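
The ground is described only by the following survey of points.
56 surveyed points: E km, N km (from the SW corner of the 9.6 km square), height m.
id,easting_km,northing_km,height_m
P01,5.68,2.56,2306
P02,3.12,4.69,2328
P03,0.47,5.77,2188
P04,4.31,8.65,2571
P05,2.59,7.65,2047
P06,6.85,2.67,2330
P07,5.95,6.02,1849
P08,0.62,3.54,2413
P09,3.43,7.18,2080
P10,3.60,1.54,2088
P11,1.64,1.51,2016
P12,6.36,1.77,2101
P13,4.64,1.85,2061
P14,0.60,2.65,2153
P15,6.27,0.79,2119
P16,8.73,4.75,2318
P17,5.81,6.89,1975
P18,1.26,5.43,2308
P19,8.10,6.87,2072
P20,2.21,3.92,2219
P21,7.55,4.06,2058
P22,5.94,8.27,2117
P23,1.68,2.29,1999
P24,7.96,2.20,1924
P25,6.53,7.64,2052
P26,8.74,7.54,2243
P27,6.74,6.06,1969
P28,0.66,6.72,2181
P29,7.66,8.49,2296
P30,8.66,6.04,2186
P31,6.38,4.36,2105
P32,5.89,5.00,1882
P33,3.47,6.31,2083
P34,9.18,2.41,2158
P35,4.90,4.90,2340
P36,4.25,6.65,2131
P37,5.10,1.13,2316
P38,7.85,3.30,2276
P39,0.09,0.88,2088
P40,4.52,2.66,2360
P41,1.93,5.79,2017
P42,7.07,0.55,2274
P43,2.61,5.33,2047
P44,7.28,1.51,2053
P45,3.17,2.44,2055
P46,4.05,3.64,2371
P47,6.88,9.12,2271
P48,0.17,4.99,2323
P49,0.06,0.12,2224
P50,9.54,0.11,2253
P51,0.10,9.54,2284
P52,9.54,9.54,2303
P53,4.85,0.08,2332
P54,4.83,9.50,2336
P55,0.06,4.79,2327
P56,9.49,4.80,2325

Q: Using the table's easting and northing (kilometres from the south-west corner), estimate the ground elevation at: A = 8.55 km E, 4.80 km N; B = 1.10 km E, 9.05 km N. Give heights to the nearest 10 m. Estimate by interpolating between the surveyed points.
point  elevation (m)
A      2330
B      2160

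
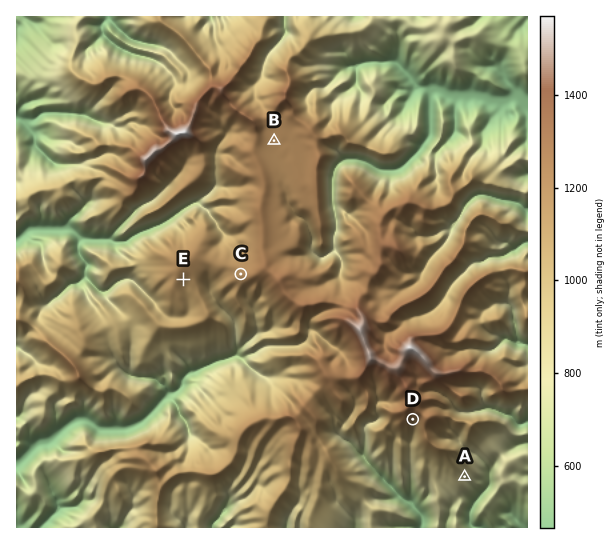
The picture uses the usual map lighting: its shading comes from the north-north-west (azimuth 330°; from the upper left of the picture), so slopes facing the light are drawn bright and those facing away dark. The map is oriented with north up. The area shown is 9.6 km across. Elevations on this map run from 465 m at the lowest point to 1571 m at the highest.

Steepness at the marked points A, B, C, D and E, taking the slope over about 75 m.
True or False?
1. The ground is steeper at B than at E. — False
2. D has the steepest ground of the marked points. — True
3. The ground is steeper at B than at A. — False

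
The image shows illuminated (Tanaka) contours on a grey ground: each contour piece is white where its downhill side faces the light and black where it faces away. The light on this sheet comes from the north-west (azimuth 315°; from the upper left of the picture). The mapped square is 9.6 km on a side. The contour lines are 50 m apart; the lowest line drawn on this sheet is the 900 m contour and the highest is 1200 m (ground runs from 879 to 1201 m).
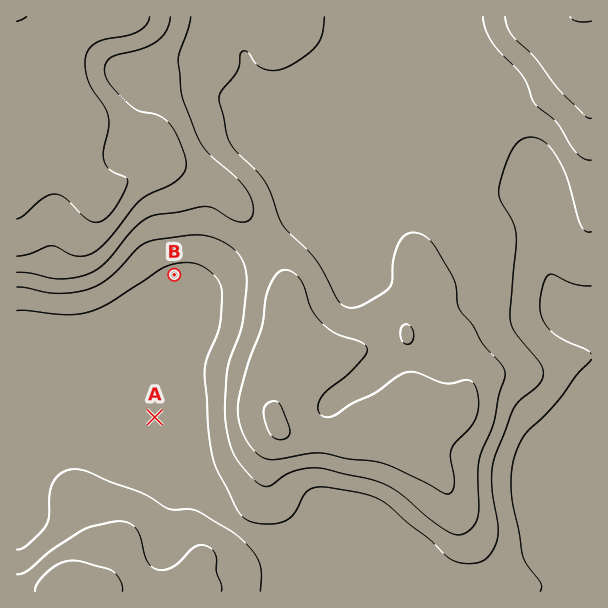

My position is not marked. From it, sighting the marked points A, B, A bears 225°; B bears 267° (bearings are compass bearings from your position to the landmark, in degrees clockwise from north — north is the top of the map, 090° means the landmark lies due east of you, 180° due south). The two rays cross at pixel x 304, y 268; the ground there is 1030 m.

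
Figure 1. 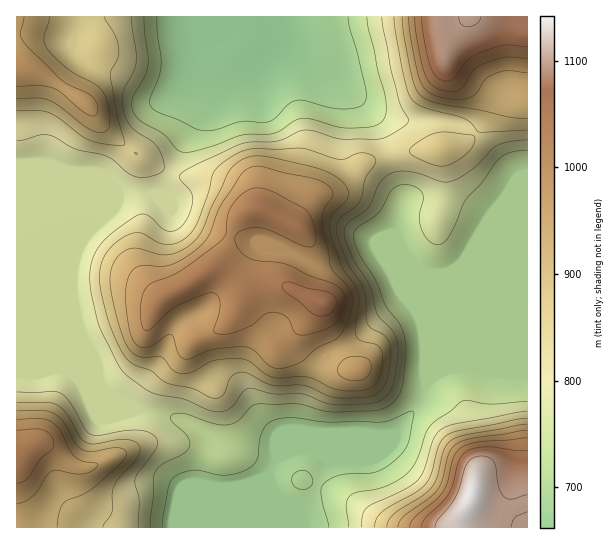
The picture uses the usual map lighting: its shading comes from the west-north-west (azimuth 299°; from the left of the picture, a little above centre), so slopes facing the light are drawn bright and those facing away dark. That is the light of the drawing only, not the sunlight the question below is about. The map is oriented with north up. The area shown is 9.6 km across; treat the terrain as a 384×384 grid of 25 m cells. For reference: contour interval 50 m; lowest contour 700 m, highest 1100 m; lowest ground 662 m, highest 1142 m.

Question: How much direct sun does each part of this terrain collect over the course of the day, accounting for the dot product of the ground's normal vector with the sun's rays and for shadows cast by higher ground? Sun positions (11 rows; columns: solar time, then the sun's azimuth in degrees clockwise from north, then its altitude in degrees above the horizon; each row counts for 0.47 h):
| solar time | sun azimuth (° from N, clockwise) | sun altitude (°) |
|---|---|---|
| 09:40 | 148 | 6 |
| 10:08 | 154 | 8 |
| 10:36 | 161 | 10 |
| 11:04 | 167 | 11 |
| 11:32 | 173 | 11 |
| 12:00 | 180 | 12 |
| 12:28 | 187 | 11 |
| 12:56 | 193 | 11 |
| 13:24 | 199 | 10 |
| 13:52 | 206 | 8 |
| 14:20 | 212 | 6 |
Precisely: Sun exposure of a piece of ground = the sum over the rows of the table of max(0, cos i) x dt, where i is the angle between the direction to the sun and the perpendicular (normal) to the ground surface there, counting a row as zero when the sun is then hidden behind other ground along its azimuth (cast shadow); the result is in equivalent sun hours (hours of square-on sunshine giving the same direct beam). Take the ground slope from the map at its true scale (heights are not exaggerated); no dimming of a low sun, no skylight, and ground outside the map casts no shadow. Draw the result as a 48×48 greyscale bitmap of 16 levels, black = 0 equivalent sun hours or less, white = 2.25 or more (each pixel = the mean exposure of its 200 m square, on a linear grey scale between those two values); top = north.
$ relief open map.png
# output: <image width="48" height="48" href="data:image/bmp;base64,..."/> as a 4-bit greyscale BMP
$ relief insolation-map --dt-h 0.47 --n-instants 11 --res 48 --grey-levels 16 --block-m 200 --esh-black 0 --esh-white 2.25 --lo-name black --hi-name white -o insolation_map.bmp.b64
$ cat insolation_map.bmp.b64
<image width="48" height="48" href="data:image/bmp;base64,Qk32BAAAAAAAAHYAAAAoAAAAMAAAADAAAAABAAQAAAAAAIAEAAATCwAAEwsAABAAAAAAAAAAAAAAABEREQAiIiIAMzMzAERERABVVVUAZmZmAHd3dwCIiIgAmZmZAKqqqgC7u7sAzMzMAN3d3QDu7u4A////AGZmZnZmZmZmZmZmZmZmZmZUQzM0VnZmZod2Z4dmZmdmZmZmZmZmZ3ZCEAABJXdmZpiHd4dlVWdmZmZmZmZ3ZlQgAAAAE2dlVqmIiZmGRFZ2ZmZmZmd2ZTIQAAAAE1VVVamImqu5hmeId4iHZmZmVCEREAABNEVVVIiZmHi8ypmqqZmZhlVFRDMiERATQzRVRGiZcxFHmqqqmHd3dmVEVVVUMiIjMhEjM1aHQQAAJHiHdlVWZmZmZVVVQzMzEAAAASMzIQAAACRERWd3ZmZmZVVVRDMxAAAAAAAAEQAAABI0aJqYeHd3iId3dUMhAAAAAAAAERAAI0VorNyoiaq73t3Lp1QhAAAAAAAAEjREVnmrzMupq83N7//+uWUzIQAAAAAAE0VWeJvMupiJve7u7///uGVDMQAAAAABJFVniZrMuGaK3//+3M3cp1RDIQAAASESNFVoq6msuYib3u7bl3eIhlVEMiEAEkVUVVVpvcqay7vMy6qYZUM1ZlVEQzIRI2ZlVVZ6ztuIrN3cqHiZhkISRVRURERERGZmZVeaq7qGebzLl2eaunMQI0RVVVVmVWZmZmeZh5qENGiphmZ6u6YxAjRVVVZmZmZmZmeIdomXQ0aId3eJvKhjETRVVmZmZmZmZmeHZWm7l1VniJmZmZhkIjVVZmZmZmZmZmd3ZUabyoZmeJmGQ0VUM0VWZmZmZmZmZmd2VDI2mqhmZ3YxAAIjNFVWZmZmZmZmZlZVQyABR5hlRDEAAAESRVVWZmZmZmZmZlREMhAAElVDIhETMyESRVVndmZmZmZmZkMiIQAAABMzIiRodCIjVVaJl2ZmZmZmZlIREQAAABNFVmmpYyM0VWiZiGZmZmZmZVMQARAAATRoibuXQ0VmVWeIiHZmZmZmZVUxEREAEjV6u6dURomZh2dmd3ZmZmZmZVVTMiIiIzNYh1Ijacy6h2VVZ3dmZmZmZlVVREREMyIiIiI0eaqYd2VVZ3h2ZmZmZlVVZlVmZTIRESNERVV4iId4iIiGZmZmZlVXiYdmZUMiIiIhERNoqqu7qpmHZmZmZmZ5qpdTMzIhERAAACRoq8zLuqqYdnZniaqqmHUxAAAAAAAAASRFeJqpmaqqqpmYmr3aZDMiEAAAAAASIiERJFVmZ3ms3YiIms3IMREjIQAAAAAREAAAEiIiI1es3niJrMyVIAEjMhAAAAAAAAAAEjMiJGirzaqrzLlkIRIjMzIQAAAAAAASNWeJq7qqq8zMyoVERDMzREMhAAEREjM0V5vv/+uYh93MljI1d2VEREQzISIzM0RFZ4vv/7l2Zru4QQE2iYZURVREREM0REVWd4nN25h3d4hjEBJGiIZVVVVVVVREVVVnd4iqqZqpmUMhEjVndmVVVVVVZVVVVmZnd3iIibzMzDIiJFZmVVVVVVVWZmVWZmZ3Z3h2aKvN3UREVVVVVEVVVlVWZmZmZmd3d4h2Z4maqmZ3ZlREVVVWZmZVZmZmZmd3d3d2Znd3d2ZmZlVVVVVmZmZmZmZmZmZmZmZmZmZmZg=="/>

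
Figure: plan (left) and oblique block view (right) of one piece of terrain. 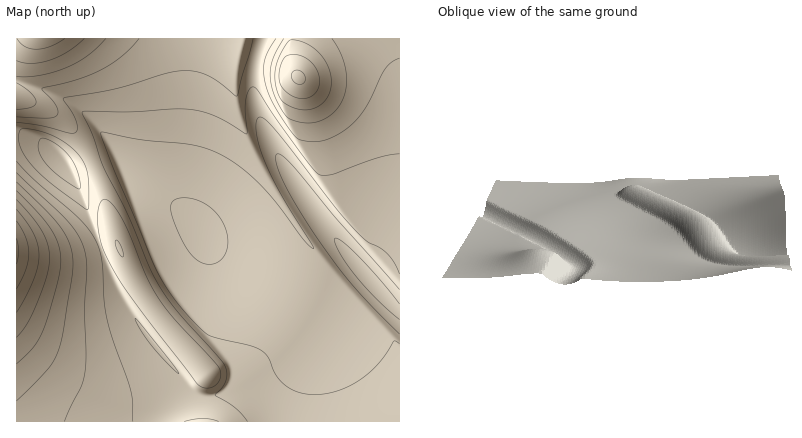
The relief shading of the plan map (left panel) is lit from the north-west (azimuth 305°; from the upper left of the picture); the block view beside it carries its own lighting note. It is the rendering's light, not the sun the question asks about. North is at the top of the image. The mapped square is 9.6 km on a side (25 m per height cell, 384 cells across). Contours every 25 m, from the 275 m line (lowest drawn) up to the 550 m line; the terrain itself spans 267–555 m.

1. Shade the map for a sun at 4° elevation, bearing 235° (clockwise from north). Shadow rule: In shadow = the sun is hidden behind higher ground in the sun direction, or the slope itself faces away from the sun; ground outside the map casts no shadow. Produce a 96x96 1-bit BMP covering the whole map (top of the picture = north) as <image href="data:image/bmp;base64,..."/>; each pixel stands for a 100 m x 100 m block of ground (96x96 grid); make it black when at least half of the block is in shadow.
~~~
<image width="96" height="96" href="data:image/bmp;base64,Qk2+BAAAAAAAAD4AAAAoAAAAYAAAAGAAAAABAAEAAAAAAIAEAAATCwAAEwsAAAIAAAAAAAAA////AAAAAAAAAAAAAAAAAAAAAAAAAAAAAAAAAAAAAAAAAAAAAAAAAAAAAAAAAAAAAAAAAAAAAAAAAAAAAAAAAAAAAAAAAAAAAAAAAAAAAAAAAAAAAAAAAAAAAAAAAAAAAAAAAAAAAAAAAAAAAAAAAAAAAAAAAAAAAAAAAAAAAAAAAAAAAAAYAAAAAAAAAAAAAAA8AAAAAAAAAAAAAAB+AAAAAAAAAAAAAAB/AAAAAAAAAAAAAAD/AAAAAAAAAAAAAAH/gAAAAAAAAAAAAAP/gAAAAAAAAAAAAAP/gAAAAAAAAAAAAAf/gAAAAAAAAAAAAA//AAAAAAAAAAAAAB/+AAAAAAEAAAAAAD/+AAAAAAMAAAAAAH/8AAAAAAcAAAAAAP/4AAAAAA8AAAAAAf/wAAAAAB8AAAAAAf/wAAAAAB8AAAAAA//gAAAAAD8AAAAAB//AAAAAAH8AAAAAD/+AAAAAAP8AAAAAD/+AAAAAAf4AAAAAH/8AAAAAA/4AAAAAP/4AAAAAB/wAAAAAf/4AAAAAD/gAAAAAf/wAAAAAH/AAAAAA//wAAAAAP+AAAAAA//gAAAAAP8AAAAAB//AAAAAAf4AAAAAB//AAAAAA/wAAAAAD/+AAAAAB/wAAAAAD/+AAAAAD/gAf8AAH/8AAAAAH/AD//gAH/8AAAAAH+AD//4AP/8AAAAAP8AD//8AP/4AAAAAf4AD//+Af/4AAAAA/4AD///Af/4AAAAB/wAD///gf/wAAAAB/gAD///A//wAAAAD/AAD///A//wAAAAH+AAD///A//gAAAAH8AAD///B//gAAAAP4AAD///h//gAAAAf4AAD///h//AAAAAfwAAD///j//AAAAA/gAAD///j/+AAAAB/AAAD///j/+AAAAB/AAAD///z/8AAAAD+AAAD///3/4AAAAD8AAAD///3/wAAAAH8AAAD/////gAAAAP4AAAD/////AAAAAPwAAAD////+AAAAAfgAAAD////8AAAAAfgAAAD////4AAAAA/AAAAD//+P4AAAAA+AAAAD//4fwAAAAB+AAAAD//gfgAAAAB8AAAAD/+A/AAAAAD4AAAAD/4A+AAAAAD4AAAAAHgB+AAAAAHwAAAAAAAB8AAAAAHwAAAAAAAD4AAAAAPgAAAAAAAH4AAAAAPgAAAAAAAPwAAAAAPAAAAAAAAfgAAAAAeAAAAAAAA/AAAAAAeAAAAAAAB+AAAAAAeAAAAAAAD8AAAAAA8AAAAAAAP4AAAAAA8AAAAAAAfwAAAAAA4AAAAAAB/AAAAAAA4AAAAAAP+AAAAAAA4AAAAAA/wAAAAAAAwAAAAAD/AAAAAAABwAAAAAD4AAAAAAAAwAAAAAAAAAAAAAAAwAAcAAAAAAAAAAAAwAA+AAAAAAAAAAAAwAB/AAAAAAAAAAAAwAD/gAAAAAAAAAAAwAD/gAAAAAAAAAAAwAD/wAAAAAAAAAAAQAD/wAAAAAAAAAAAYAD/wAAAAAAAAAAAYAA/gAAAAAAAAAAAcAAAAAAAAAAAAAAAMAAAAAA="/>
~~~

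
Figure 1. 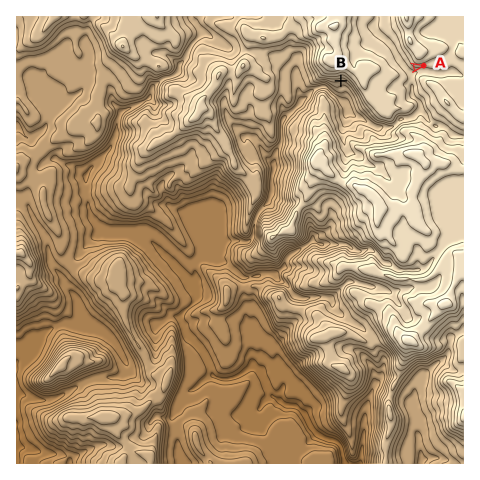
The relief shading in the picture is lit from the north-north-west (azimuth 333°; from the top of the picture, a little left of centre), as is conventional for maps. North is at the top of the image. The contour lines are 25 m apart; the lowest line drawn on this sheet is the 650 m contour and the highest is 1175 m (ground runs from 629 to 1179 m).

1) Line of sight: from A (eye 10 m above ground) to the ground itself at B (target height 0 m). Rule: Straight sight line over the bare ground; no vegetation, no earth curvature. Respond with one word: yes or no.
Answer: no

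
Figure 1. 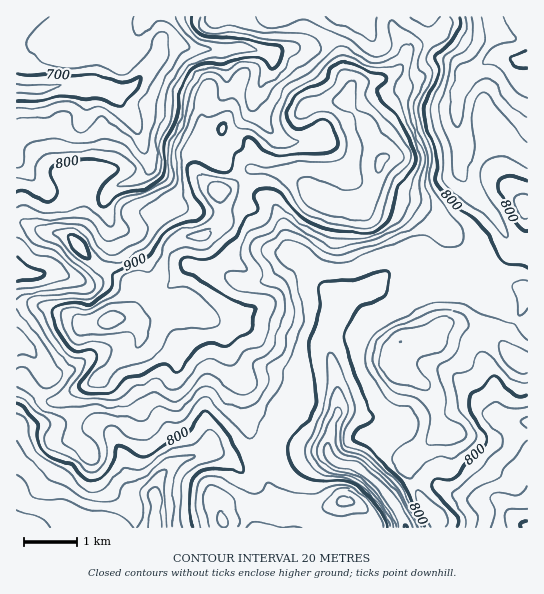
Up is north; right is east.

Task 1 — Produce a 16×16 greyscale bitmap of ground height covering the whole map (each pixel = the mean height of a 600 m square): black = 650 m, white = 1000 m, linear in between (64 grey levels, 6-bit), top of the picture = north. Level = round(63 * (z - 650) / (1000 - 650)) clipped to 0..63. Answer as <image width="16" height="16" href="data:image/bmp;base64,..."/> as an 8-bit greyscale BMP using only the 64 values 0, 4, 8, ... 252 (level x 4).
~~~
<image width="16" height="16" href="data:image/bmp;base64,Qk02BQAAAAAAADYEAAAoAAAAEAAAABAAAAABAAgAAAAAAAABAAATCwAAEwsAAAABAAAAAAAAAAAAAAEBAQACAgIAAwMDAAQEBAAFBQUABgYGAAcHBwAICAgACQkJAAoKCgALCwsADAwMAA0NDQAODg4ADw8PABAQEAAREREAEhISABMTEwAUFBQAFRUVABYWFgAXFxcAGBgYABkZGQAaGhoAGxsbABwcHAAdHR0AHh4eAB8fHwAgICAAISEhACIiIgAjIyMAJCQkACUlJQAmJiYAJycnACgoKAApKSkAKioqACsrKwAsLCwALS0tAC4uLgAvLy8AMDAwADExMQAyMjIAMzMzADQ0NAA1NTUANjY2ADc3NwA4ODgAOTk5ADo6OgA7OzsAPDw8AD09PQA+Pj4APz8/AEBAQABBQUEAQkJCAENDQwBEREQARUVFAEZGRgBHR0cASEhIAElJSQBKSkoAS0tLAExMTABNTU0ATk5OAE9PTwBQUFAAUVFRAFJSUgBTU1MAVFRUAFVVVQBWVlYAV1dXAFhYWABZWVkAWlpaAFtbWwBcXFwAXV1dAF5eXgBfX18AYGBgAGFhYQBiYmIAY2NjAGRkZABlZWUAZmZmAGdnZwBoaGgAaWlpAGpqagBra2sAbGxsAG1tbQBubm4Ab29vAHBwcABxcXEAcnJyAHNzcwB0dHQAdXV1AHZ2dgB3d3cAeHh4AHl5eQB6enoAe3t7AHx8fAB9fX0Afn5+AH9/fwCAgIAAgYGBAIKCggCDg4MAhISEAIWFhQCGhoYAh4eHAIiIiACJiYkAioqKAIuLiwCMjIwAjY2NAI6OjgCPj48AkJCQAJGRkQCSkpIAk5OTAJSUlACVlZUAlpaWAJeXlwCYmJgAmZmZAJqamgCbm5sAnJycAJ2dnQCenp4An5+fAKCgoAChoaEAoqKiAKOjowCkpKQApaWlAKampgCnp6cAqKioAKmpqQCqqqoAq6urAKysrACtra0Arq6uAK+vrwCwsLAAsbGxALKysgCzs7MAtLS0ALW1tQC2trYAt7e3ALi4uAC5ubkAurq6ALu7uwC8vLwAvb29AL6+vgC/v78AwMDAAMHBwQDCwsIAw8PDAMTExADFxcUAxsbGAMfHxwDIyMgAycnJAMrKygDLy8sAzMzMAM3NzQDOzs4Az8/PANDQ0ADR0dEA0tLSANPT0wDU1NQA1dXVANbW1gDX19cA2NjYANnZ2QDa2toA29vbANzc3ADd3d0A3t7eAN/f3wDg4OAA4eHhAOLi4gDj4+MA5OTkAOXl5QDm5uYA5+fnAOjo6ADp6ekA6urqAOvr6wDs7OwA7e3tAO7u7gDv7+8A8PDwAPHx8QDy8vIA8/PzAPT09AD19fUA9vb2APf39wD4+PgA+fn5APr6+gD7+/sA/Pz8AP39/QD+/v4A////ADQ8QEQ8cJCAgISMWGBwTDRIVGhURGh8eHRoWEh0aFRIXICEcGhYYHhsRFR0gIRsVHCMjIyEdHiAcFhccHyIaFiImLywpJiYlHhkZIiUhHB0fKS8zMC0rKCAZGyYnJB8jJDA1NjMyLywkGxseIyUgHiAjKTIxMCwoIhsbGxwcHB4eJCkpLy8sJR4gIR0cHR0aIyUhIykvMSomLjEsIx8aGhscHBwiLTMuMDU1MicaFxwWGRoWGSssLy8wMzYqFhYXEhIRDhUnKycrLDMzJBMVFAgJCQkRIiYhKTE0LSISEw8LDAwNDRccHR8nLCgkFg4KDA8PDw8XHh8hIiAhIR0SDA="/>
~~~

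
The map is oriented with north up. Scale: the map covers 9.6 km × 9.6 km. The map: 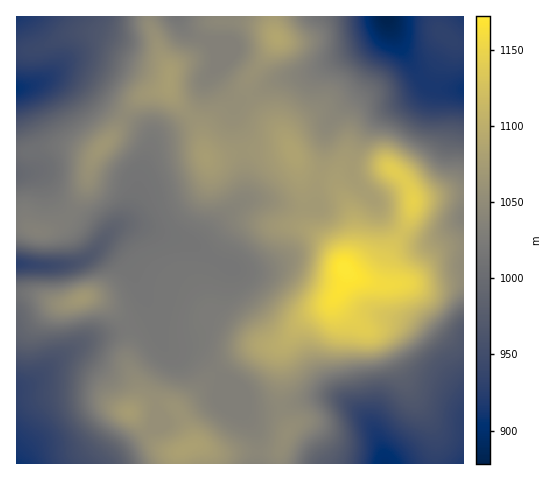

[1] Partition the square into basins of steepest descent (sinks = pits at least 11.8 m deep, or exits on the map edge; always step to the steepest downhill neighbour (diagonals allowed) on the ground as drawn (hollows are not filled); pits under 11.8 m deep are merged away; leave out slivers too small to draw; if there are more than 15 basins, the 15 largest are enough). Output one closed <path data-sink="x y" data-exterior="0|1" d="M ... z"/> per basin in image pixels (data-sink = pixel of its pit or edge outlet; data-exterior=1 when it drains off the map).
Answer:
<path data-sink="386 17" data-exterior="1" d="M463 16l-190 1 1 14 3 9-29 40-1 10 12 20 23 23 14 25 8 35 1 23 4 11 21 18 14 22 11 10 24 7 26-1 5-2 25-28 14-6 15-1z"/><path data-sink="17 264" data-exterior="1" d="M168 87l-23 7-12 10-19 30-19 20-5 14-4 19-10 20-14 17-17 8-6 0-14-6-9 1 1 67 23 2 19 8 32-7 19 9 16 16 3 8-1 34 9 22 0 11-6 15 19-9 17 0 11 7 33-35 18-14 24-14 20-1-13-2-9-5-41-27-3-17 2-21 17-32 12-15 7-3 53 2 17 6-9-10-1-21-5-32-9-20-48 1-22 7-14 1-9-33-24-27z"/><path data-sink="17 463" data-exterior="1" d="M31 294l-15 0 0 169 162 1 3-12-13-1-7-3-32-36 8-15 0-11-9-22 1-34-8-14-18-14-12-5-32 7z"/><path data-sink="17 88" data-exterior="1" d="M91 32l-20 2-33 15-22 3 1 174 8 0 14 6 6 0 17-8 14-17 10-20 4-19 5-14 19-20 19-30 12-10 20-4 4-3 1-17-11-14-26-7-24-12z"/><path data-sink="385 463" data-exterior="1" d="M335 297l-9 11-22 12-23 30 0 55 8 26-9 21-2 11 156 1 2-24-2-10-21-34-26-53-9-10-20-9-19-19z"/><path data-sink="178 17" data-exterior="1" d="M272 16l-123 1 1 9 10 26 10 18-1 20 5 8 24 27 9 33 14-1 22-7 47-2-8-15-27-28-8-15 1-10 29-40z"/><path data-sink="463 463" data-exterior="1" d="M347 270l-3 14-8 14 1 3 21 23 20 9 9 10 26 53 21 34 2 10-1 23 28 1 1-185-8-1-26 6-51 0-24-7z"/><path data-sink="17 17" data-exterior="1" d="M148 16l-131 0-1 34 22-1 33-15 20-2 18 5 24 12 21 4 8 6z"/>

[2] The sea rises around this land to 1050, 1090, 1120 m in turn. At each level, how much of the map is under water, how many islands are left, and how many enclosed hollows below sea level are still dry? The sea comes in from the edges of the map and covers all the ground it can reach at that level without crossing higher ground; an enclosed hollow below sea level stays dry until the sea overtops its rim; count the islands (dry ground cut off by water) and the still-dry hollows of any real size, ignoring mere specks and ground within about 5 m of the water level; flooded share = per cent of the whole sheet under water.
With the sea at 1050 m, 65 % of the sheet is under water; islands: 2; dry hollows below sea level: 0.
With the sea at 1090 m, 90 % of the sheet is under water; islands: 1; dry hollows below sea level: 0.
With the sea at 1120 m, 94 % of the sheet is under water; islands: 1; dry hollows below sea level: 0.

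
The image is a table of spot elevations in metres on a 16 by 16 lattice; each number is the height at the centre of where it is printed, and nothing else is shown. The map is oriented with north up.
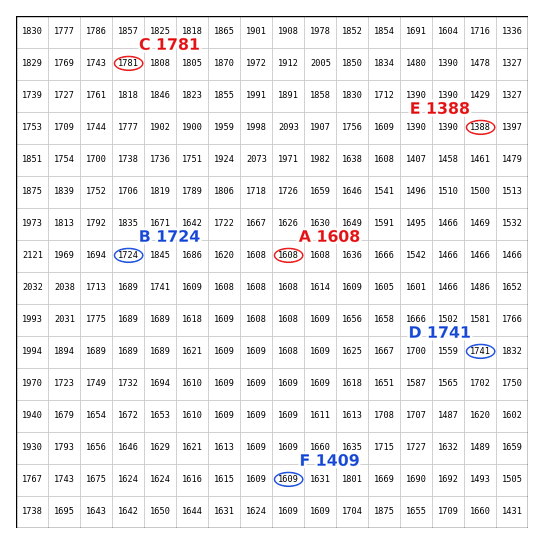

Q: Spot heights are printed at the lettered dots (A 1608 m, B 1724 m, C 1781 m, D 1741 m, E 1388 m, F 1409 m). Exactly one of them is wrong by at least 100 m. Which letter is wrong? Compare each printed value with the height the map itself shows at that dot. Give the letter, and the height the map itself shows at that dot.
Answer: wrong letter F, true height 1609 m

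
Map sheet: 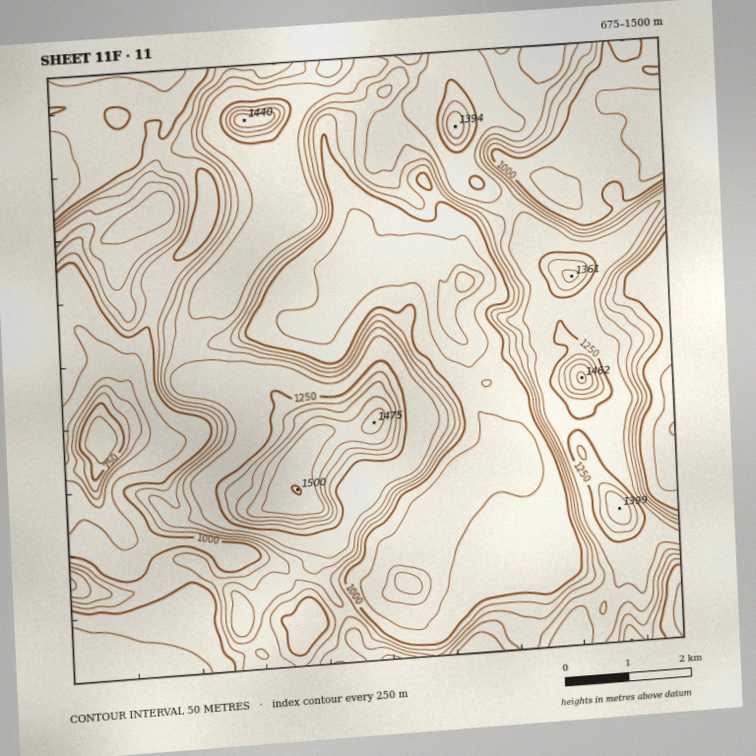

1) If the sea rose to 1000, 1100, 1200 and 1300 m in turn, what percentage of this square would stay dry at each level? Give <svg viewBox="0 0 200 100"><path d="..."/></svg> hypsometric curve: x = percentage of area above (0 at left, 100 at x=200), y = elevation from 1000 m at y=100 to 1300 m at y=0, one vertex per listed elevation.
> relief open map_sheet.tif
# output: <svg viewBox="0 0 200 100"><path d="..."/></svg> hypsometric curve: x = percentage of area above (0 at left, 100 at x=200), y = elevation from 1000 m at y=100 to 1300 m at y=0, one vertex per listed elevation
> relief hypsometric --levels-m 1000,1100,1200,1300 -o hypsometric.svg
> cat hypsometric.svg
<svg viewBox="0 0 200 100"><path d="M119 100l-31-33-36-34-41-33"/></svg>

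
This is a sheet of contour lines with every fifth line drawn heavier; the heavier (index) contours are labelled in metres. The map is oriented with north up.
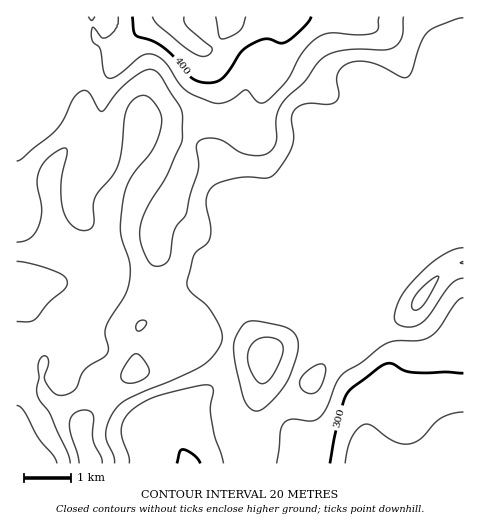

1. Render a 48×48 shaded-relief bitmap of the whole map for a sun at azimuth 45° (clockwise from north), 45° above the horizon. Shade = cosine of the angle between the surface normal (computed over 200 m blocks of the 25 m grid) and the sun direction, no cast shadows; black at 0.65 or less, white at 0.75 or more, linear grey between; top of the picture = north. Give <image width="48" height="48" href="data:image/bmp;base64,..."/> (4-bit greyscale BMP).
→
<image width="48" height="48" href="data:image/bmp;base64,Qk32BAAAAAAAAHYAAAAoAAAAMAAAADAAAAABAAQAAAAAAIAEAAATCwAAEwsAABAAAAAAAAAAAAAAABEREQAiIiIAMzMzAERERABVVVUAZmZmAHd3dwCIiIgAmZmZAKqqqgC7u7sAzMzMAN3d3QDu7u4A////AIh2MAff/tuquXZEV4mruoiby6h3d4iJmYd1ICnv/tuqqXVFZ4mruYiby5h2d4iZmYdkEErv7tuqmHZVeIiruYiby5dmd4iZmXZTEmvd3bqZmHZmd3irqHeaupdmeImZiGVDNYvMu6mIiHZmd3eal3eKuph3iJmYiFRFaKvLqYiIh2Zmd2aJh2aKu5h3iJiIh0RXmqu6l2ZmZmZndlV4h2aLuph3iIiId0V5qpmYdlVERVZ3dUV4h2abuoh3iId3d2aKqYiHZlVVVVZ3ZDRpmHirqYiHd3d3dmeJmIiId3iYdmZ3VCNpqZmrqHiHd3ZmZneJmYmZh5q6l2d3YyR6uqqrqHiHdmZmZniKqZmYd5vKh3iIZEWLu7u7qIiHZmZ3ZoiKmZmHZoqph4mqhmis3cuqmIh3VVZ3d3eJmZiGZnmZiJq7l4nN7tuZmIiHVFaIiGeJmZmHZnmZiZu7qJve7smZmYiHVEaJmWeJmZmId4mZmaq7mazd26mZmZmHVFeZmXiZmZmYiImqqqu6mry6qZmZmZmIZWiamXiZiJmYiImqu7u6qrqZmZmZmZmYdnmqmZmpmZmZiHiaqruqq6mZmZmZmZmYh3mqmbu7qpmZh2eIiaqpqpmZmZmZmZmZiIiZh8zLupmZh2VniaqZqZmZmZmZmZmZmIiZhru6qZmZh1RXmqqZqZmZmZmZmZmZmZmZmJmZmZiIhkNYu6mZqZmZmZmZmZmZmZmau4iZmIiIdTRpu5iaqZmZmZmZmImZmZmau3iZiHeIdkV6uomrqZmZmZmZh4mZmZmZmomph3iZhlaKqZrMqZmZmZmYd4mZmZmZmZqpdnmphmeJmazLqZmYiZmHaKqZmZmZmbu5d4mph2eImbzKmZiIiZh3irqZmZmZmcy5d4mZh3eIiby5mId3iYd5q6mZmZmZmbu5d4iZiHiIiauoh3ZnmYiaqZmZmZmZmaupd3iJmIiIiKqYdlVomYmpmZmZmZmZmaqph3eJmYiIeKuYZlVomZmZmZmZmZmZmZmYh3eJqZiHeKuoZmZ4mpmZmZmZmZmZmYiIh3eKupiHeKqXZmZ5qqmZmZmZmZmZmYd4iHeKupiHd4h2Z3eKvLqZmZmZmImZmYiIiId6upmHZndmd3eb3bqZmZmYiIiJmZiZmYd5upmHVWZnd3eb3LmIiIiHd4iZiJmaqpZpupmGVFZnd3eby5dmeIh3eImZiJmaqoZoqph1M0Vmd3eJqXZWiZh3eJmZmZmZqYZXiYdkIiNFeHd4mHZ4qpiIiJmZmZmZmYZWeHdTEBJGiYd4iIiau5h3eJqpmZmZiIdVZ3ZCABNXmZd4mpmqqodmeJqpmZmZiIdlZ3ZBACRompd4mqqZl2VVaJqpmZmZiIdmeIYwATaJmpd3mqmIZUM0aKqpmJmZiId3eHUgA2iZmYdniZmGVDM1eaqYiJmZmHeIh2QhNpmZiId2eIh2VEVnmrqYh5mZmHeJhlQ0aamYiJh2eIh2ZneKvLmId5mZmHeJhkNFipmIeJmHeIiHeImbzLmIiA=="/>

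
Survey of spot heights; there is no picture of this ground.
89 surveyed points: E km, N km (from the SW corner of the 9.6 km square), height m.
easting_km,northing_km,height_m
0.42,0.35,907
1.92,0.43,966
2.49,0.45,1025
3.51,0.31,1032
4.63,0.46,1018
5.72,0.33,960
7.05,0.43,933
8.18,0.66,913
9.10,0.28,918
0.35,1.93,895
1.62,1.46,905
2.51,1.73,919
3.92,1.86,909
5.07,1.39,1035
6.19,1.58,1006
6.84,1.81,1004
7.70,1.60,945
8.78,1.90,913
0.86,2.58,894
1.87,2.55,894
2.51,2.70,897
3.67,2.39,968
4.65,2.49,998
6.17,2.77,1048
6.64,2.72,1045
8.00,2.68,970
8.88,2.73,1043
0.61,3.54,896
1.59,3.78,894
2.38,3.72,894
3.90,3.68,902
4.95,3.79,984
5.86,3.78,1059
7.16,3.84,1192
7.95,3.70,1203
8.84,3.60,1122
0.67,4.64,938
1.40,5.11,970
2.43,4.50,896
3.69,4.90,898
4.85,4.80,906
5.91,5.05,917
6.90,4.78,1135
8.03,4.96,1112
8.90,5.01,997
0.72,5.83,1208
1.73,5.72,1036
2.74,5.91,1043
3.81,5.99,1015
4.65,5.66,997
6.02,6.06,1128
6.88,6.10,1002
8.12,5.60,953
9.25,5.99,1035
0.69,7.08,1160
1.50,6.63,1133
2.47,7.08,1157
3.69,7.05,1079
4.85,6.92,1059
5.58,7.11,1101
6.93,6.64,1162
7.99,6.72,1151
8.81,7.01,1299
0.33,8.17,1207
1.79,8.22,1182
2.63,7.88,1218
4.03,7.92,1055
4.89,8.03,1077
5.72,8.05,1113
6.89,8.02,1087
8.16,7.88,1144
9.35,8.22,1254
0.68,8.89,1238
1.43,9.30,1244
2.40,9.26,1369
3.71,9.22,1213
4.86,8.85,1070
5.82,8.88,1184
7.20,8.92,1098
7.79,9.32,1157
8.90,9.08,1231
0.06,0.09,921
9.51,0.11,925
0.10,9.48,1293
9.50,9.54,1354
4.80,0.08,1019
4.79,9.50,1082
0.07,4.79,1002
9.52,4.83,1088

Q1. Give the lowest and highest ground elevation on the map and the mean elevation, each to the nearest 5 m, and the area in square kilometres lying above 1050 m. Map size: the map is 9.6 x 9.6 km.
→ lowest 895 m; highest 1390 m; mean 1045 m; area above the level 42.9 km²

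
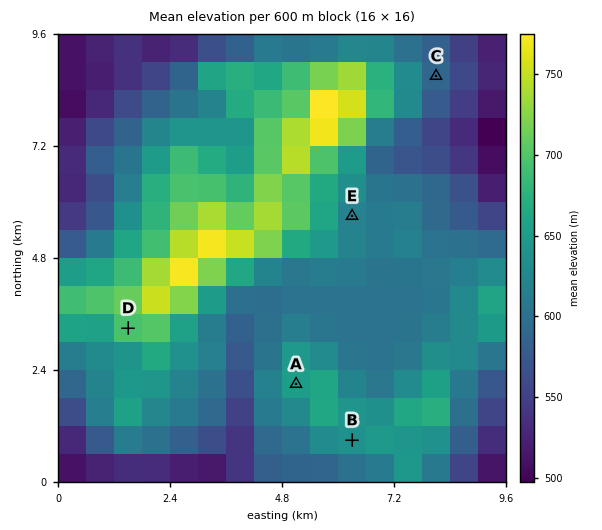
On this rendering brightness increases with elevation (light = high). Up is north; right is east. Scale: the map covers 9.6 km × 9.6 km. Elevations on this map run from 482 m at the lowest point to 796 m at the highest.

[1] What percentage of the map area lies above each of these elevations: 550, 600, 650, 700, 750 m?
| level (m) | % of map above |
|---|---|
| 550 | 85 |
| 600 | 65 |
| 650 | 28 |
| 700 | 11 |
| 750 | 4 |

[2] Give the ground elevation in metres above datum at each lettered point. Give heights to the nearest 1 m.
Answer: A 654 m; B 635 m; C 592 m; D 705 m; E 619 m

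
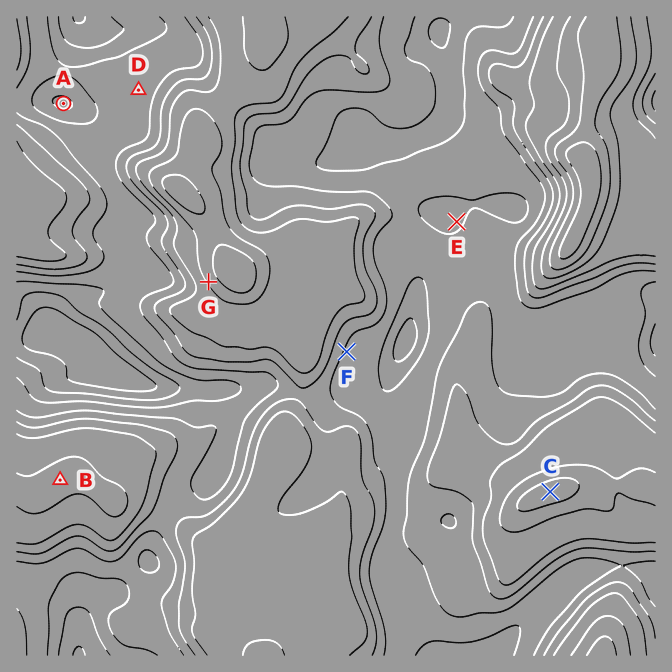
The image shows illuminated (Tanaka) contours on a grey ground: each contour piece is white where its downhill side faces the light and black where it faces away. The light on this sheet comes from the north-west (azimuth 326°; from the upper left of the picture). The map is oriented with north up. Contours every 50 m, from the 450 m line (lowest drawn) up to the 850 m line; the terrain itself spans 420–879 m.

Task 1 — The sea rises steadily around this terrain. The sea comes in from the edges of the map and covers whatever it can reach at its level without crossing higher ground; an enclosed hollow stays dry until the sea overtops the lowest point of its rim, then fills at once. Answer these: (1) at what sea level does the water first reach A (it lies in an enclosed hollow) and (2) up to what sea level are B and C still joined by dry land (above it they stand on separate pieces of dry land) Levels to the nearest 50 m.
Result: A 550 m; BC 600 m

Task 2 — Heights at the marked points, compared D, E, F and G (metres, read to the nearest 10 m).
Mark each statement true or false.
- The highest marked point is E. false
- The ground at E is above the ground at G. false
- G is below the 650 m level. false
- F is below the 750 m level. true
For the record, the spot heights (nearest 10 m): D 580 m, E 540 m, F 590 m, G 760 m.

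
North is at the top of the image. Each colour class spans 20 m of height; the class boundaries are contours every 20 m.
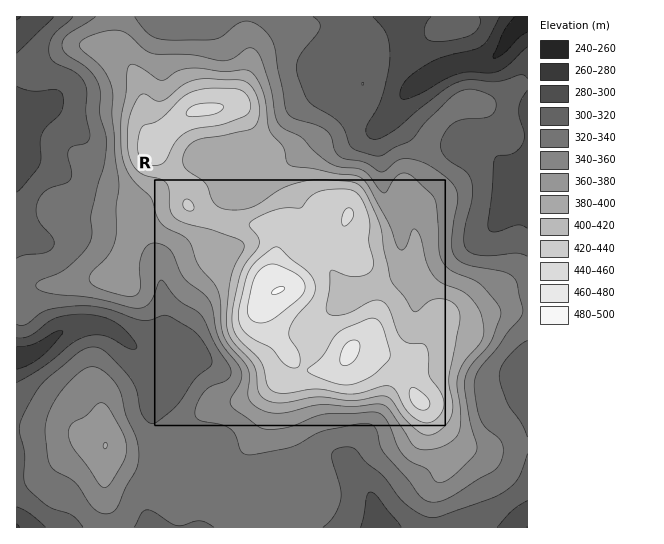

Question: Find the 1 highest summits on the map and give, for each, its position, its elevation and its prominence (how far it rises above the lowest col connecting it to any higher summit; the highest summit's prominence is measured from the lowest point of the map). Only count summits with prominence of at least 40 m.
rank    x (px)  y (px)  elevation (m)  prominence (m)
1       279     290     480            230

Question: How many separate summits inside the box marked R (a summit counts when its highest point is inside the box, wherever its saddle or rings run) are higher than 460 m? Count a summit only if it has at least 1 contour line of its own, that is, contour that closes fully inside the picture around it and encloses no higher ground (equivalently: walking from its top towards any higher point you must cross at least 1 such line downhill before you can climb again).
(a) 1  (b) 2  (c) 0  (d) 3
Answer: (b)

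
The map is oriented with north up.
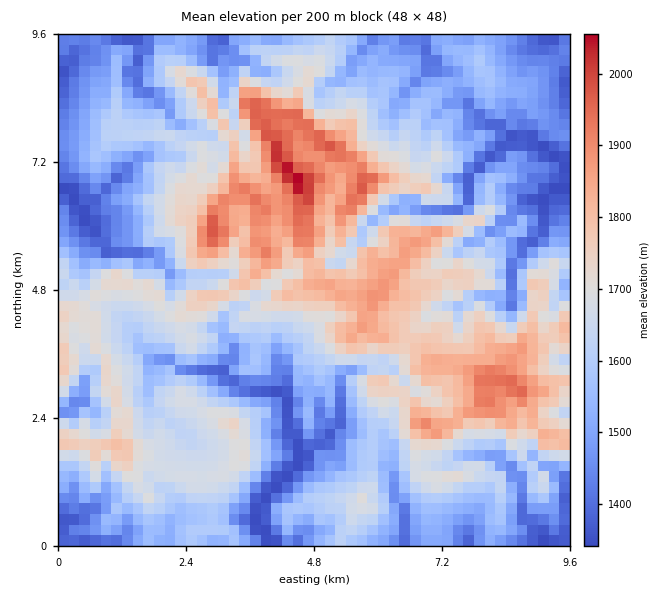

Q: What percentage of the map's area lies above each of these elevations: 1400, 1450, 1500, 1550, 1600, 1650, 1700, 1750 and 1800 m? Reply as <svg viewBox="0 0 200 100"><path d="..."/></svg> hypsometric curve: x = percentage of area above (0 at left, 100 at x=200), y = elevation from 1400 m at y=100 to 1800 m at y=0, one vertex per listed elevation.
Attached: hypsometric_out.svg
<svg viewBox="0 0 200 100"><path d="M184 100l-15-12-17-13-20-13-23-12-23-12-25-13-17-13-15-12"/></svg>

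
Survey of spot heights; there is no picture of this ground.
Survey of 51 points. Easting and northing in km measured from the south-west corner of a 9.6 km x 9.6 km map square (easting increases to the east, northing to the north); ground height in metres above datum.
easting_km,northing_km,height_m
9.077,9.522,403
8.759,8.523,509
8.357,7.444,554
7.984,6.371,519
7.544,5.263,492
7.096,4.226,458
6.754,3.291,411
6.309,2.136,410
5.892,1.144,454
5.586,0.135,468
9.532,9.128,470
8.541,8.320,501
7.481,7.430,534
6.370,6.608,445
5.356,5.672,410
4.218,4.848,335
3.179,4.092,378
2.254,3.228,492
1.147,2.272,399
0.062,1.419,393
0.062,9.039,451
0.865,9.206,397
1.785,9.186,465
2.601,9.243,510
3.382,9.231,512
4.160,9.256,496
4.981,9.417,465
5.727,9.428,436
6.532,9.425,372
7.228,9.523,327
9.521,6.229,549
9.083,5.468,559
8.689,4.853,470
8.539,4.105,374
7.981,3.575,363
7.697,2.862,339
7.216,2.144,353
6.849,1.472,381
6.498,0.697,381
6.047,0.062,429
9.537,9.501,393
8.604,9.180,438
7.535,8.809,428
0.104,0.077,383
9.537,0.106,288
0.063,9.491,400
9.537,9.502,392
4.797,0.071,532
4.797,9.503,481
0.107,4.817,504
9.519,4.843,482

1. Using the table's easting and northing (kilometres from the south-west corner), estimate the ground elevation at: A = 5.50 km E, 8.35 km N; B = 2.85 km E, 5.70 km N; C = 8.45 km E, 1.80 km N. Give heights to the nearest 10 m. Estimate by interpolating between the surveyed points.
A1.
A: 400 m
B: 350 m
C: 270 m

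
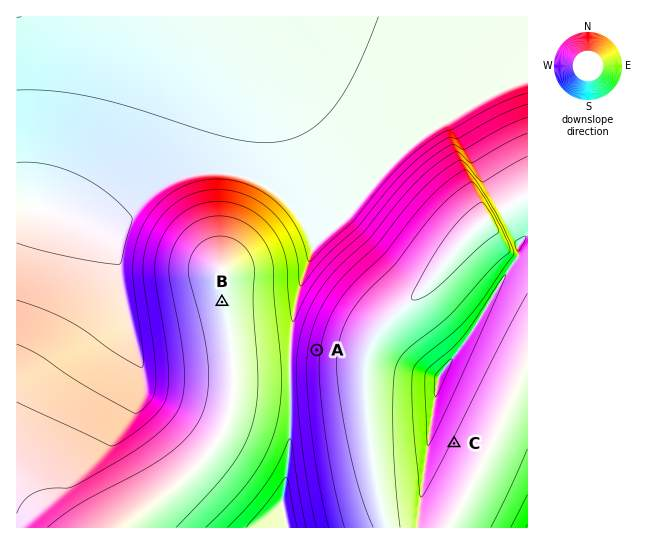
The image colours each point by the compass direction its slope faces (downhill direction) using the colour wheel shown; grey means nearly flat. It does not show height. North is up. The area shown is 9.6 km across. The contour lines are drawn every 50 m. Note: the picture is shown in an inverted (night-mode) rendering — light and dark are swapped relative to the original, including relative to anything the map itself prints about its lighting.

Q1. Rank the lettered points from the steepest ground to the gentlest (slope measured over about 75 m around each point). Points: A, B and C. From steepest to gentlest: A C B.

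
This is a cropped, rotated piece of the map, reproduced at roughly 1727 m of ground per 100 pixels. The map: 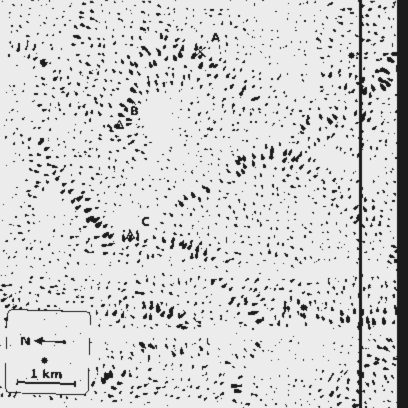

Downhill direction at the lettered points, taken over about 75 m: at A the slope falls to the SE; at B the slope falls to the S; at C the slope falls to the E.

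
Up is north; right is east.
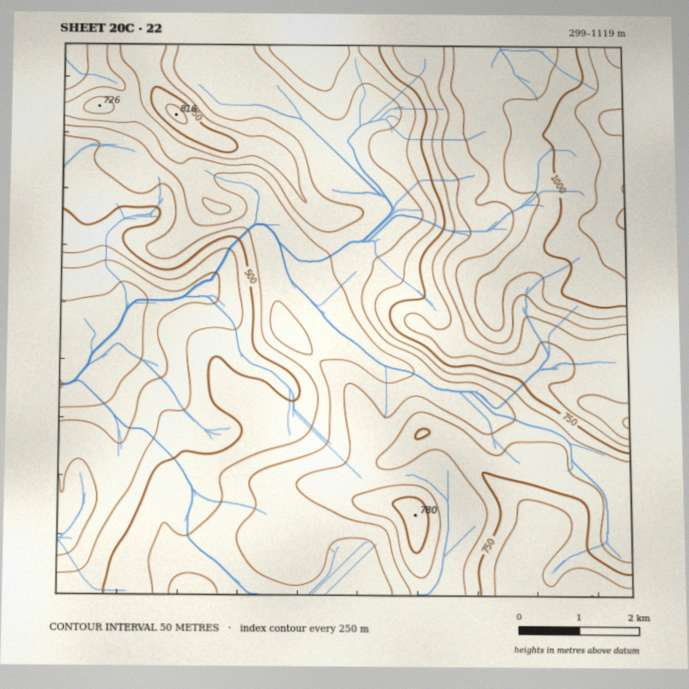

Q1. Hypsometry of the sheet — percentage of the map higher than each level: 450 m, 89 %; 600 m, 66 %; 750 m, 28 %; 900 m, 14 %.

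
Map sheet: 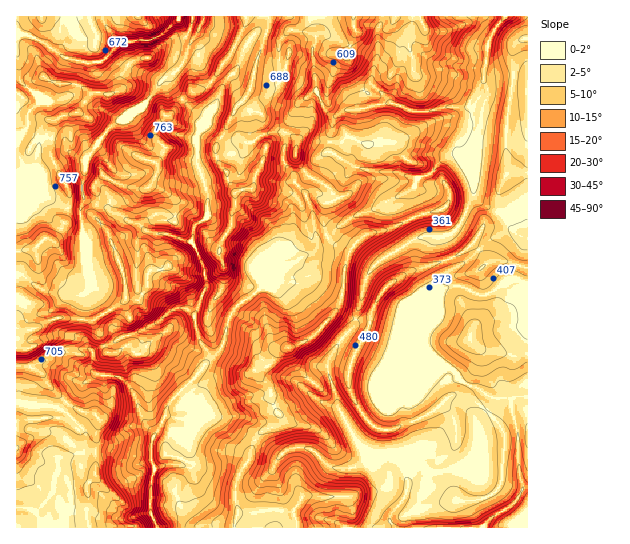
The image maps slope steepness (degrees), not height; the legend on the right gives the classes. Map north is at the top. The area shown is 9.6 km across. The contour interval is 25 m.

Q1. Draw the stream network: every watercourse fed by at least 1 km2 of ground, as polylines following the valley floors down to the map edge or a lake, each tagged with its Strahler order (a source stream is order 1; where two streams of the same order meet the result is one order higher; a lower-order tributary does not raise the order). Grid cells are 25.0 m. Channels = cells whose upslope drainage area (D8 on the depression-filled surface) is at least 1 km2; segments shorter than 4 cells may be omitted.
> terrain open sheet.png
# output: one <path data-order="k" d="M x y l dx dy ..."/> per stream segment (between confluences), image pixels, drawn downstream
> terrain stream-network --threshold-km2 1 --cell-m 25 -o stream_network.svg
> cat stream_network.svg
<path data-order="2" d="M407 485l0 5-4 9-13 16 0 7 5 5"/><path data-order="3" d="M154 473l-3 5 0 21-1 2 0 13 5 8 2 5"/><path data-order="1" d="M189 467l-3-1-5 0-2-1-14 0-4 2-4 0-3 6"/><path data-order="1" d="M461 463l-12 7-8 1-2 2-6 0-8-8-3-2-4 0-4 11-5 5 0 4-2 2"/><path data-order="2" d="M393 459l9 10 4 8 1 8"/><path data-order="1" d="M279 458l0-1 6-6 5-2 4 0 1-2 10 0 1 2 4 0 3 1 16 16 2 1 6 0 1 2 12 0 13-6 11 0 5-4 14 0"/><path data-order="1" d="M86 435l0 12-4 6-4 0-5 2-10 0-5 4 0 12-3 4 0 6-4 8 0 5-4 4 0 1-10 11-4-3-16 0"/><path data-order="3" d="M154 435l0 3-3 4 0 20 2 1 0 7 1 3"/><path data-order="3" d="M166 417l-3 2-4 10-5 6"/><path data-order="1" d="M190 417l-3 0-4 2-9-1-1-1-7 0"/><path data-order="2" d="M338 407l4 6 12 25 1 0 8 8 15 7 5 0 10 6"/><path data-order="1" d="M327 405l7 0 4 2"/><path data-order="1" d="M427 386l18-17 6 0"/><path data-order="1" d="M93 370l4 4 2 0 2 1 10 0 2 2 5 0 3 1 10 11 4 8 4 14 7 14 8 8 0 2"/><path data-order="3" d="M202 369l-4 4 0 1-1 0-3 5-4 4-1 0-19 19-4 8 0 7"/><path data-order="2" d="M451 369l16 16 10 2 12 10 2 0 2 1 17 0 0 9 5 14 2 9 1 1 0 31 1 1 0 12 2 2 0 4 1 1 1 7-8 13-5 5-7 3-2 3-8 4-7 6 0 4"/><path data-order="1" d="M327 367l2 3 0 5 4 10 2 10 2 2 0 8 1 2"/><path data-order="2" d="M426 345l25 24"/><path data-order="1" d="M422 341l4 4"/><path data-order="2" d="M195 318l0 8 2 1 1 10 4 8 7 8 0 6-4 4-3 6"/><path data-order="1" d="M170 311l4-2 12 0 5 5 2 0 2 4"/><path data-order="1" d="M79 295l8-4 0-56-5-9 0-4-1-1 0-15 2-4 0-9-1-2 1-17 4-5 0-6 3-5 0-4 11-12 2-7 4-4 0-1 7-7 4-1 15-15 13-6 9-10 4-8 8-8 6-1 9-9 4-8 3-11 2-5 7-8 0-3 5-9 0-4"/><path data-order="2" d="M257 291l-6 6-4 2-2 0-4 4-2 0-5 6-1 4-4 5 0 4-3 7 0 5-1 1 0 6-6 10-17 18"/><path data-order="2" d="M267 290l-8 0-2 1"/><path data-order="1" d="M273 290l-6 0"/><path data-order="1" d="M506 286l-3 1-5 0-12 8-7 0-18-9-11 0-1 1-4 0 0 4-3 6 0 21-13 15-3 5 0 7"/><path data-order="1" d="M258 269l0 21-1 1"/><path data-order="1" d="M385 258l2-3 7-2 3-3 8-4 4-4 8-4 8-1 1-2 24 0 8-8 8-14 1-7 6-8 0-9 1-2-1-29"/><path data-order="2" d="M195 247l4 8 0 3 4 7 0 2 2 2 0 8 1 1 0 9-4 7-4 15-3 4 0 5"/><path data-order="1" d="M143 229l3 2 4 0 1 2 10 0 1 1 7 0 8 4 2 0 4 3 6 0 6 6"/><path data-order="1" d="M387 202l26-13 0-2 10-10"/><path data-order="2" d="M423 177l7-3 15-16 5-3 7 0 4 3 12 0"/><path data-order="1" d="M361 169l4 0 6 2 26 0 6 4 6 0 1 2 13 0"/><path data-order="1" d="M26 166l-4-4-4-8 0-19 9-9 0-12 4-5 6-3 0-9-18-16 0-20-2-7 0-13 2-3 3-1 12 0 7 5 8 4 4 4 4 1 8 7 9 1 1 2 6 0 1 1 15 0 1-1 4 0 3-2 16-16 2-1 4 0 2-1 18 0 14-6 20-18"/><path data-order="2" d="M473 158l0-4 2-5 0-10 6-13 0-12 2-5 0-4 4-7 0-11-4-8"/><path data-order="1" d="M261 135l2-1 4 0 2-1 12 0 4 4 1 8-3 5 0 11 2 2 8 8 1 3 0 8 11 11 2 5 0 3 6 10 0 11 1 1 1 11 2 1 0 12-7 7-5 1-8 7-2 0-28 28"/><path data-order="1" d="M197 125l0 38 4 8 1 7 3 4 0 4 2 5 0 14-1 1 0 7-3 6-9 7 0 3-1 1 0 8 1 1 1 8"/><path data-order="2" d="M391 103l7 2 13 6 19 0 1-1 10-1 1-2 24 0 3-2 1-4 4-4 5-11 4-4 0-3"/><path data-order="1" d="M371 85l4 2 16 16"/><path data-order="3" d="M483 79l0-9 3-5 0-8 1-2 0-13 3-3 7-13 6-7 0-2"/><path data-order="1" d="M315 38l0 5-2 4 0 14 1 1 1 27 4 5 0 4 3 4 1 5 8 8 6 0 5-4 3 0 1-1 12 0 1-1 6 0 1-2 8-1 1-1 16-2"/>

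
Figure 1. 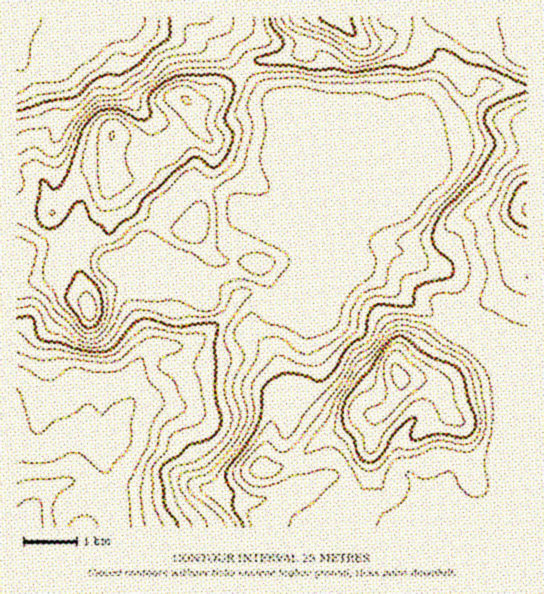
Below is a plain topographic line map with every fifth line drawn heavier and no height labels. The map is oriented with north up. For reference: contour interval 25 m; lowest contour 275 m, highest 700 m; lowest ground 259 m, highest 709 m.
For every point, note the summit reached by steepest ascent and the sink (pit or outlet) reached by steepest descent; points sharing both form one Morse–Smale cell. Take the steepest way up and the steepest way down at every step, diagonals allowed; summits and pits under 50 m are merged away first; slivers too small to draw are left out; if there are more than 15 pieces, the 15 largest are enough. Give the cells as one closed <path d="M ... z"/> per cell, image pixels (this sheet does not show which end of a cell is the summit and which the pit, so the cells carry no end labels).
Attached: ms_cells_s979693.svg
<path d="M198 185l-9 4-25 21-13 27 0 9-7 4-8 13 0 4 23 23 4 8 0 11-8 21 0 15-11 10-7 12-4 30-13 18-8 24-12 10 8 28 1 25 3 5 3 20 412 1 1-153-21-7-33-25-21-10-24-21-20-11-40-29-12-3-6 4 0-10-12-19-5 1-13 10-11 28-1-28-7-8-13-8-16-16-28-12-15-14z"/><path d="M242 72l-35 31-10 4-6-1 5 17-25 24-58-11-2 3 0 28-4 5-22 4-32 37-20-5-17 2 0 231 5 4 10 6 12 0 22-16 10-3 6 1 17 15 7-1 7-8 8-24 13-18 4-30 7-12 11-10 0-15 8-21 0-11-4-8-23-23 0-4 8-13 7-4 0-9 13-27 25-21 9-4 32 12 15 14 28 12 16 16 13 8 7 7-2-99-20-48-17-10z"/><path d="M527 16l-205 0-9 6-11 31-21 6-26 2-12 10 27 26 17 10 21 52 2 124 9-24 7-8 15-10 62-61 25-11 0-10-11-36 0-6 29-32 11-8 9-2 15 6 5 8 5-2 37 0z"/><path d="M506 87l-15 0-5 2-27 26-18 8-19 4-2 6 8 26 0 10-25 11-66 63 10 12 6 17 4-3 12 3 40 29 20 11 24 21 21 10 33 25 20 7 1-286z"/><path d="M111 16l-45 0-6 19-9 14-4 14-10 10-21 10 1 126 16-1 20 5 32-37 22-4 4-5 0-28 2-3 58 11 25-24-3-13-4-5 8 2 10-4 34-30-6-10-14-12-39-10-36-13-15-8z"/><path d="M78 432l-13 3-22 16-12 0-15-9 1 86 98-1-3-20-3-5-1-25-8-28z"/><path d="M321 16l-209 1 15 2 55 22 39 10 21 21 13-11 26-2 21-6 11-31z"/><path d="M65 16l-49 1 1 66 20-10 10-10 4-14 12-20z"/><path d="M466 75l-9 2-11 8-21 21-8 11 2 11 22-5 18-8 22-20 4-5 0-4-11-9z"/>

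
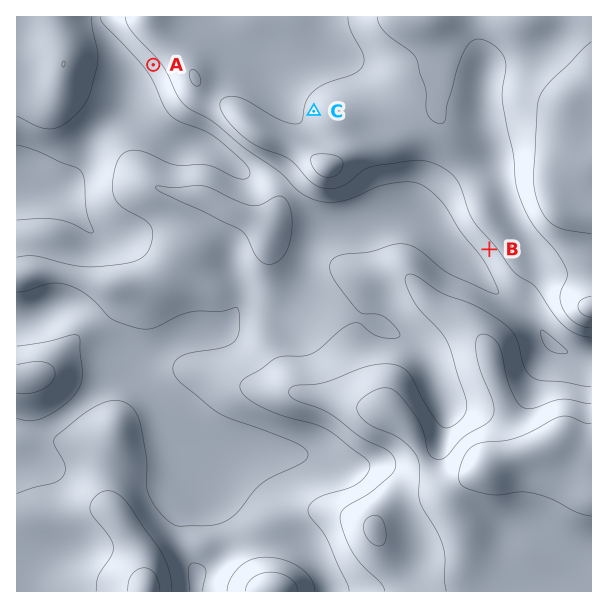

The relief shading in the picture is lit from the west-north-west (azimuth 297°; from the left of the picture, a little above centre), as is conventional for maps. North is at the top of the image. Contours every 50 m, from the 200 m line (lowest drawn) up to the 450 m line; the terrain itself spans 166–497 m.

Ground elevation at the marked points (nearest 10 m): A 280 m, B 330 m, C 370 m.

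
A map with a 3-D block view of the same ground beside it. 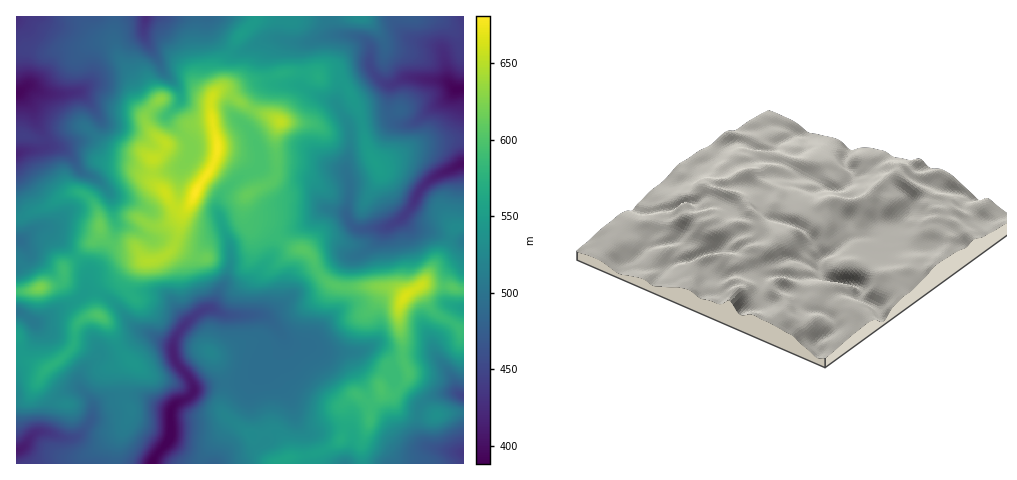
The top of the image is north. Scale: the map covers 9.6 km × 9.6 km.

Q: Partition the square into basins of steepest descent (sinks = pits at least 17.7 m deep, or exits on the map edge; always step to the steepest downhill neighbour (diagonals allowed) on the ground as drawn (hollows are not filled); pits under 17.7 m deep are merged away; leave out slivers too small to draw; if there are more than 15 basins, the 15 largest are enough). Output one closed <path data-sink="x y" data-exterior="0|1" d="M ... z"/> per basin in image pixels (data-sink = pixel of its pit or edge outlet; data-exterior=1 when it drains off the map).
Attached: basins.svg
<path data-sink="152 463" data-exterior="1" d="M222 91l-7 2-4 8 2 22-19 5-11 12-7 3-10 0-3 9-10 9 0 18 2 4 9 7 12 18 6 2 7-3-7 10-8 31-14 11-19 2-14 6-28 26-1 21 10 9 11 24 14 15-6 9-3 12 0 14 8 15-14 30-2 22 165 0 3-5 28-4 25-12 5-4 3-11-2-22 10-11 3-1 11 7 7 0 7-6 1-5 6 4 7-1 13-17 0-6-5-10 0-14-4-25 0-12 5-12-4-5-15-5-37 1-14-2-11-8-7-11-4-10-6-7-15-3-22-17-19-6-4-4-2-10 2-14 24-13 6-8 1-10-2-26 6-17-33-15z"/><path data-sink="463 164" data-exterior="1" d="M299 72l-21 2-41 16-14-2-6 3 8 1 23 15 33 15-6 17 2 26-1 10-6 8-24 13-2 10 1 11 5 7 19 6 22 17 15 3 6 7 4 10 7 11 11 8 14 2 37-1 10 2 10 7 19-13 22-34 8-19 5-4 5-1 0-85-11 0-32 4-43 21-10-14-8-36-16-32-7-4-17-1-5-4z"/><path data-sink="456 89" data-exterior="0" d="M463 16l-207 0-1 5-16 15-9 17-5 11 0 17-6 8 18 1 19-9 32-9 23 1 9 5 17 1 7 4 9 15 8 20 7 33 10 14 43-21 43-5z"/><path data-sink="17 92" data-exterior="1" d="M113 16l-97 1 1 119 5-1 23 5 25-12 14-1 19 17 12 6 28 2 8 6 4 0 8-6 2-9-16-14-3-7 1-9 10-11-14-11-22-31-7-20z"/><path data-sink="17 153" data-exterior="1" d="M84 127l-14 1-25 12-23-5-6 2 0 80 5 1 10-6 15-5 22-14 12-1 7 4 8 10 4 8 1 15 5 10 11 6 20 2 10 14 16-3 14-15 5-22 5-12-10-1-12-18-9-7-2-4 0-21-10-6-17 0-15-3-8-5z"/><path data-sink="17 451" data-exterior="1" d="M98 315l-10 1-10 7-6 25-12 12-17 12-16 26-11 2 1 64 98-1 3-21 14-30-8-15 0-14 3-12 6-9-14-15-11-24z"/><path data-sink="146 17" data-exterior="1" d="M196 16l-82 1 0 23 7 20 22 31 14 11-10 11-1 9 3 7 18 15 16-4 13-13 17-4-2-10 1-19-13-14z"/><path data-sink="17 312" data-exterior="1" d="M101 230l-6 9-31 28 0 11-3 4-28 8-17 2 0 44 4 4 3 16 20 14 17-10 12-12 6-25 10-7 10-2 0-16 3-8 26-23 19-7-10-13-26-5-5-4z"/><path data-sink="463 396" data-exterior="1" d="M419 288l-7 2-9 8-4 11 4 51 5 10 0 6-13 17-8 2 6 3 9 12 10 4 26 1 25-2 1-83-30-18z"/><path data-sink="17 239" data-exterior="1" d="M80 192l-12 1-22 14-30 11 1 73 16-1 28-8 3-4 0-11 35-32 1-14-2-11-7-10z"/><path data-sink="463 453" data-exterior="1" d="M382 390l-3 8-8 7-1 19-9 21 2 19 101-1-1-50-25 2-31-2-5-3-10-12z"/><path data-sink="346 463" data-exterior="1" d="M356 394l-13 12 2 22-3 11-5 4-25 12-28 4-2 4 80 1-1-19 9-21 1-19 3-3-7-1z"/><path data-sink="463 308" data-exterior="1" d="M431 284l-8 0-5 3 11 19 10 10 24 14 1-39-12-4z"/>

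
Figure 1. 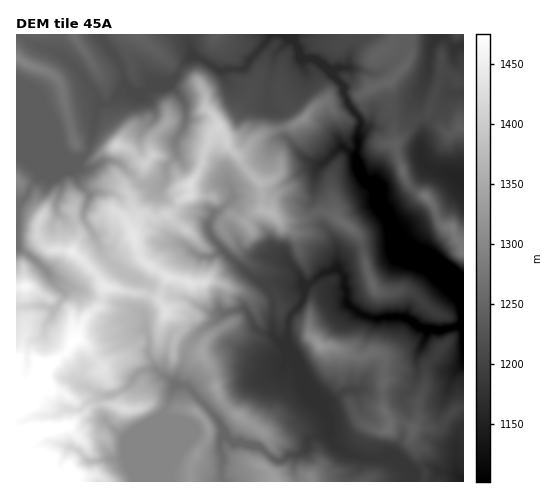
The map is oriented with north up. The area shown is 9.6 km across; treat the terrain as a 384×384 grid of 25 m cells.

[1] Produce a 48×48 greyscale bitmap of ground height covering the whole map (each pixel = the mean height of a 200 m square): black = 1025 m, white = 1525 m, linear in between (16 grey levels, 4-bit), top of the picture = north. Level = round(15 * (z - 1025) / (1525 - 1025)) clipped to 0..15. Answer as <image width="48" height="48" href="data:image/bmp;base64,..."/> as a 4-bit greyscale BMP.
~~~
<image width="48" height="48" href="data:image/bmp;base64,Qk32BAAAAAAAAHYAAAAoAAAAMAAAADAAAAABAAQAAAAAAIAEAAATCwAAEwsAABAAAAAAAAAAAAAAABEREQAiIiIAMzMzAERERABVVVUAZmZmAHd3dwCIiIgAmZmZAKqqqgC7u7sAzMzMAN3d3QDu7u4A////AP7u7u3MuYiIiJmIiImZmIiHZmZlVVVURO7u7tzLmIiIiJmIiImZh3d3ZlVVVVVURO7u3cu6mIiIiJmIeImHdmZmVVVVVVVVRO7t3My6mIiIiImXd3d4dlVVVVVVVWZVRO7t3Ny6mIiIiIiXd3iIhlVVVVVWZmZVVO7u7dy6mYiIiIiYeImYdlVUVWZ3dnZlVN3d3dyqqpmIiImXiZmHZlVUVWZndmZlVe3dzMy6vLuYiJmIiZh2ZVVEVmZnZmZVVe7t3cy7u7upiIiJmHZlVVRFVmZnZmZVVe7u3cu7qqqpiIiJh2VVVURFVVZmZmZVRe7u3Lu8uqqZh4iZhlVVVURVZmZnZlZVRN3u3MzMy6mYiImZhlVVVUVWZmZnZlVURO3u3MzMy6qZmZmZdlVVREVnd3d3ZlVUQ93d3czMu7qaqZmYdlVVVFaIh3d3ZlRVQ93M3d3Lu7qqqpmYdmVVRFeYh3d2ZVNFU9zMzd3Lu6qrqpmYd2ZVVWiHZmZlVUM0Q8zLzd3Luqqru6mIiHZVVWh2VVVERDIiIszLvN3Luqqsy7qYiHZlVWdlREMzMjRFQsy7vMzMu6q8y7qYd2ZlVVZVQzREREVVQszMu7vMu7u8u7qomHdlVUVUQ0VmVVVDMd3LqqvMzMu8u8u6qYdlVURUQ0Z2ZlQzIcy5mqvMy7u8zMzLqHZVVURERFZlVUMiEbuZqrzLu7vMy7u6h2ZlVVVERFZkMzIhEqqaq8zLu7zMuqmZdmZVVWVURFZTIhERJYmszMy6u8y7qpmXd3ZVVWZVRVZDISIjV4q8zMurvMy6qZqXiIdlZnZlVWZDEiI1d4rLu7urvMy7qrp4mJmHiHdmZnZCEjNGd4q7urq7zMy7u7l4mZmJmHdmd2VCIjRXd4m7qqq7zMzLu6mImZqqmHd3dlQyI0RnZXiqmqmry8u7u6qYiZqqmHZndkMiNFV2VHiJmqmau7uqq8uqmJqqmHZmZUMiNGd1RId3iIiaq7qpq8upmZqpmHZWZTIiRWZlRId2d3iaq6qpq7upmaqql2VWVDIjRmVERHdmZmd5qqu6mqupmaqZl2VFVCM0V1RERGZmZmeImru6mZu6qqmZl1VEVCNFZlRERGZmZ3d5u7q6mJu7u6mYh2ZUQzRWZlRFVWZmZ3Zou6qpiJq7upmYdnZlRDRmZlRWZmZmZ3ZnipmZmJq8uZmYd3dlVTRWZlVWZmZmd3ZmeJiJmIm7p3d3eIh2ZkRWZmVWZmZmd3ZmZnd4mIq7hmZmZnh3dUVWZlZlZmZnd2ZmZmZnh3m5dmZmZmeHZFZmZlVlVmZnd2ZmZmZmd4moZmZmZlZ3ZWdmZlVVVWZ3d2ZmZmZmZoqXZmZmZVVmVWd3dlVVVXd4d2Z2ZmZmZnl2VVZlZVVURVZmdmVVVYiHdmZ2ZmZmZmZVVVVlVVVERFZmZ2VVVYd2Zmd2ZmZmZlVWZlVVVURFVWZ3ZmVVVXdmZndmZmZmZlVmZmVVVUVVZVZndmVVVXZmZ3ZmZndmZVVmZlVURFVVVmZmdmVVVQ=="/>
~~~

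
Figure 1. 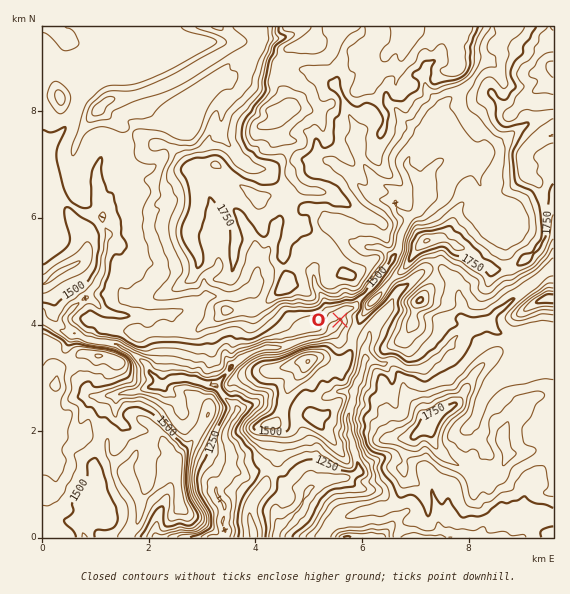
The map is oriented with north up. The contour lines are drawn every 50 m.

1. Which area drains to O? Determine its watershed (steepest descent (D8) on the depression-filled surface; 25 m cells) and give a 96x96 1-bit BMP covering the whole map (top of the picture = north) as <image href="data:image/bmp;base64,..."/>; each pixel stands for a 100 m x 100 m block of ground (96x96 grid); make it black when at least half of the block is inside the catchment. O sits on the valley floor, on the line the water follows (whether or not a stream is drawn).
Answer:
<image width="96" height="96" href="data:image/bmp;base64,Qk2+BAAAAAAAAD4AAAAoAAAAYAAAAGAAAAABAAEAAAAAAIAEAAATCwAAEwsAAAIAAAAAAAAA////AAAAAAAAAAAAAAAAAAAAAAAAAAAAAAAAAAAAAAAAAAAAAAAAAAAAAAAAAAAAAAAAAAAAAAAAAAAAAAAAAAAAAAAAAAAAAAAAAAAAAAAAAAAAAAAAAAAAAAAAAAAAAAAAAAAAAAAAAAAAAAAAAAAAAAAAAAAAAAAAAAAAAAAAAAAAAAAAAAAAAAAAAAAAAAAAAAAAAAAAAAAAAAAAAAAAAAAAAAAAAAAAAAAAAAAAAAAAAAAAAAAAAAAAAAAAAAAAAAAAAAAAAAAAAAAAAAAAAAAAAAAAAAAAAAAAAAAAAAAAAAAAAAAAAAAAAAAAAAAAAAAAAAAAAAAAAAAAAAAAAAAAAAAAAAAAAAAAAAAAAAAAAAAAAAAAAAAAAAAAAAAAAAAAAAAAAAAAAAAAAAAAAAAAAAAAAAAAAAAAAAAAAAAAAAAAAAAAAAAAAAAAAAAAAAAAAAAAAAAAAAAAAAAAAAAAAAAAAAAAAAAAAAAAAAAAAAAAAAAAAAAAAAAAAAAAAAAAAAAAAAAAAAAAAAAAAAAAAAAAAAAAAAAAAAAAAAAAAAAAAAAAAAAAAAAAAAAAAAAAAAAAAAAAAAAAAAAAAAAAAAAAAAAAAAAAAAAAAAAAAAAAAAAAAAAAAAAAAAAAAAAAAAAAAAAAAAAAAAAAAAAAAAAAAAAA8AAAAAAAAAAAAAAA+AAAAAAAAAAAAAAB+AAAAAAAAAAAAAAB/AAAAAAAAAAAAAAB/gAAAAAAAAAAAAAB/wAAAAAAAAAAAAAD/4AAAAAAAAAAAAAD/8AAAAAAAAAAAAAA/+AAAAAAAAAAAAAA//AADgAAAAAAAAAB//gAP8AAAAAAAAAB//gAf+AAAAAAAAAD//wA//AAAAAAAAAH//4D//gAAAAAAAAP//8H//wAAAAAAAAf//////wAAAAAAAA///////wAAAAAAAB///////wAAAAAAAH///////wAAAAAAAH///////wAAAAAAAP///////wAAAAAAAP///////wAAAAAAAP///////wAAAAAAAH///////wAAAAAAAD///////gAAAAAAAD///////gAAAAAAAH///////AAAAAAAAH//////+AAAAAAAAP//////+AAAAAAAAP//////8AAAAAAAAP//////8AAAAAAAAP//////+AAAAAAAAP///////AAAAAAAAP///////gAAAAAAA////////8AAAAAAA////////8AAAAAAA////////8AAAAAAA////////8AAAAAAA////////8AAAAAAAP///////8AAAAAAAP///////8AAAAAAAP///////8AAAAAAAf///////8AAAAAAA////////8AAAAAAA////////8AAAAAAA////////8AAAAAAA////////8AAAAAAA////////8AAAAAAAf///////8AAAAAAAf///////8AAAAAAAP///////8AAAAAAAB///////4AAAAAAAA///////4AAAAAAAAf//////4AAAAAAAAf//////4="/>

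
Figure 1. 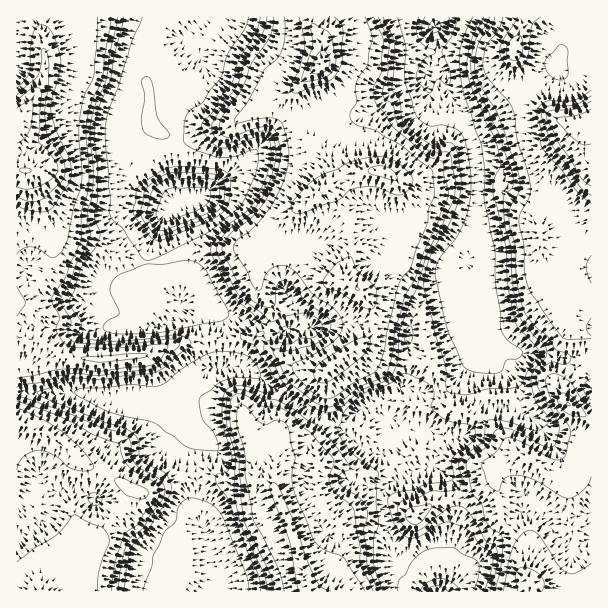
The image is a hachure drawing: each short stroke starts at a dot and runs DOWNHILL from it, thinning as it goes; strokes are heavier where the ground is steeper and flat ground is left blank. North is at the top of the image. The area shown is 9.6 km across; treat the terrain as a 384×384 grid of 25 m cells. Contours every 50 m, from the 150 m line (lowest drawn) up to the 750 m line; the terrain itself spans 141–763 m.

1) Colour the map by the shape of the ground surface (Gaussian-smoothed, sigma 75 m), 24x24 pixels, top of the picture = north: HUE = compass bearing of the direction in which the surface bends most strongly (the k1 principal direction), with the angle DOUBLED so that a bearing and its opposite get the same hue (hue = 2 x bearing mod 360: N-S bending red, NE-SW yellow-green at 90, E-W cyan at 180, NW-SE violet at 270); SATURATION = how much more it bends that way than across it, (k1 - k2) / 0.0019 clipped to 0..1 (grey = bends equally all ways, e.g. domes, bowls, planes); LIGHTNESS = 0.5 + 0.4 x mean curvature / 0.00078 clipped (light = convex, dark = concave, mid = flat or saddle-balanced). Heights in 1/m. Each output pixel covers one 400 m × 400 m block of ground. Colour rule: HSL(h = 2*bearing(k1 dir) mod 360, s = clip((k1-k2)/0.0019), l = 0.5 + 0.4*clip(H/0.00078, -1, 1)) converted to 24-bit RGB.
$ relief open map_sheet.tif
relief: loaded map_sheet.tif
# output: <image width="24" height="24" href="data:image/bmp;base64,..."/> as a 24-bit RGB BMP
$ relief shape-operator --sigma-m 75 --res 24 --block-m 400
<image width="24" height="24" href="data:image/bmp;base64,Qk32BgAAAAAAADYAAAAoAAAAGAAAABgAAAABABgAAAAAAMAGAAATCwAAEwsAAAAAAAAAAAAAZphrlGJjgXt91saQK0GIXGGAiYCIdomWa2J9STFZnbg6e9VcW9xKlFRLtumUQBNR03aTIRe9LMxlFDpR3qmK7/LZSDmheHSRoXqkjX2Hhn6ByauLnIszO2NlfIF+lYNsdVx+VxtknOOWnPVsWzqPt6h7ya9EPStSiolLZ3aXg1yJDBMnqvNnqYRAhWWPW4qFRoROomCImIaCsISX5mKPH5FoW396h1t8Wz951yvfUsl0u/WdWTFkrc15sTNfUBJ48cCGIWZATjdkfam/RddvrLCMjEB4d6ZlYJZ7ToOLosF/dSxmxoGI6ZWXE2ZmfGeCNhtRtueTu0NqfuJdb1GojcW0wG/CAheg1tn136b6Lza8aLFngbltfVZGl4ldiZNZUn+GilpQmW5ASKaqkdfA2OHzlALyWE6fJ1ji6MR3jOCZhEB+0NddQk4hvWg/LIFqPG0onF40qhCBtMyfoFpghVZdfqWWn4yRmlmIZI53jLu0c6q1odhMLSEYgUNNXZeCFgkq6vqEkpFlq22PhNSzdJPWjDSpoESfuGmHKl1vW77m57fcpWu1tufsjzrUmoF8YbzNmNTeibHIeJvT4JrUiC6beniAfnR1KgdL3/jMeYGShsacW8V9cSdDXl2vYW2NeI1Uk0NJFi0MQpwZxe7RkiVVahcxsYBFisPjWHLDnTUqVy8cbkEtg21qgHp7dXKBCheb3PnSfqbhvgM4Yg0AVrsEF1UXh1OFt2m3UFvMrsTnJdt0blgeVxg16yxLzP/yMx0ANTICKyUITk4JN0UQU2scW4NcdI+NAM61+OBBMgEQyQctt+e32puzhBLGAX0abm41acg2QoRmVXrChUDJoSPjuP3FxyYDqWW9w5LozM7/zsz/1cz/08z/DJRdSoA8U2E0Wi8iQx660fr4kpnl9Lrrb5nCjqTiIDzNsuOvSTdqenljTXJdFXtU8oQbsDQueau3Y+FgA3EQV3oIdpEA84gA/8r8l0bucWi+fVrmY/+ETlsVYC8kx5028JOt18p3BhU4w99Ub1V8fnqAhDpsbzEnoNd4drO0kJVvmtKJYTKscVN5g4Rwk4hUOGchjXtQdVJNLBUH/+ozG1CpVE0dicYusbct3LmNBImndy+2dnKAeHWAWBd4uOCyhrKZjYR+oG2D3ZhFH11VaW9/f3x7h4B8iWSGbI94XhVcsevAqueaMw9Jk6DPbY7J1PTqyF+jQt8hMChje3qBb2eAQRmEy+KogIh9gY1/U1Vy1aiXpzeZPWppb496d32MiHyMcU57fiaZp+CbsmqZW5fFU6Chv9COeFE3jl5t9di+Ch4sb4B8Y12AKRql2NeVeYt6lJJ2bW6On5yA3KSnK3y7bIidUef1wpP1blPkman03LTNi32HeYJxbHhfjZ1Yp26XcXOH5LCdEWaJTH57WEl5Txmg0Nmea4OSjXN7i2Q2XKdAwtl0KDBVkdJfJEAODSoJHakOgiDF5T+V5Im1vVhrUIlXeqF2gWpxfHNonZNy6ZiYGVZlNSNjhuOcqLqCh2l/jlZrsc+PdrhbudVwGT96xpZzcEAfKkYhJjYSHikKHpkU5mNUemnM6bXkV5Gzb0lEmnlKQrxs2cetI0qpJBd0SNiM0Zx1eE1qlB45t7zV4Ofred3cFxV1m2GS7ZfTVya+T0PKCcR/PbZIFlRy3MZqcJ5EplnAt6rs1+v0g2jQzKrfXTGgHjdugR07zNN3ZSBfp+GyU8I7nMBi45dXGw5MenSFi4CNjX+1pTnF61w7H1wOCikm1+eTcpV2X4NTXX45scQ4g+HEmhx33BelOB5QqdRneki5yFOwks6A6OO0JDVp6MWJCxY1dXiBgYSAcXSDIUvE7tT39tH6E7D/d75zgYZ4h4V5aKR1keNsMBAcelRGiURoZiB0md+LMxR70frzu6Xl/8zPKB170Y5zDn+jSm16hYZ/eH2ASXVpJ4x+5pemkXCdz1BASm4saIdgmcZui7M6Nz+caE2hdxx40MRDf8WAG6p/X7oMShJ4m58R8HloTVuR8tG0FjJehIaBe4iFan+RJkdUyZVktIGAYxXd/s3XDrCSwJh4P8CEMWozOiZgRhZy4/LOrGwpOqNOdnFhPmtLPH6y5OOlYkqG7NCeEihJeYN5cJJyelp6VoiMM5mX1YWMKzxn9/u9nynQua9wUJvSR2jMBAD+GT+q77S7+dLfK3XAaXB/cnZ/R7uIx3BTe2mB48ulHzl1bHqBkW5tYIR2Z4F9LU5Wt2ZCmz6ErvCgxmS/k+KOcxif5dIhDR4mWrklu6gp4MFV6DMgUn+BcnWB"/>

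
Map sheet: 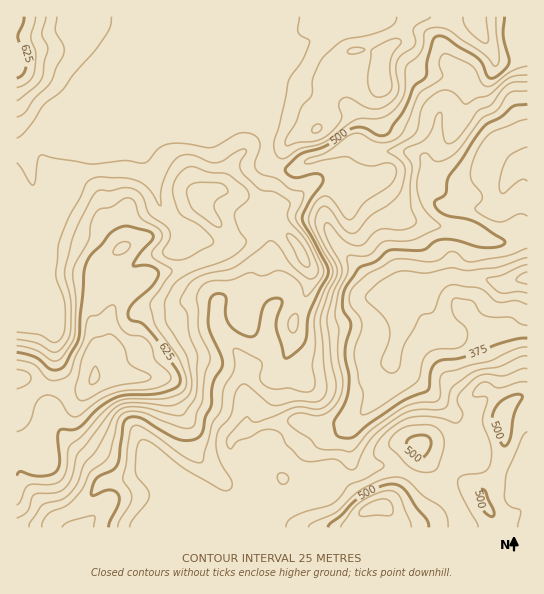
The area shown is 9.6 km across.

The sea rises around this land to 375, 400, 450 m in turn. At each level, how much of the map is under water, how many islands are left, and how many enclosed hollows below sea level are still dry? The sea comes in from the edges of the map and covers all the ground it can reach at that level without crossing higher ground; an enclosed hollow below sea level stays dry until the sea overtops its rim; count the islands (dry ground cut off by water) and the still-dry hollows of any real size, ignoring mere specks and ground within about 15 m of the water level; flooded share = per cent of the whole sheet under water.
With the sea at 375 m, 12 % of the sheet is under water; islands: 0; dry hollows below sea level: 0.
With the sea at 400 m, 16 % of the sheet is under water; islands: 0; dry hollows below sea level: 0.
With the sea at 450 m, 29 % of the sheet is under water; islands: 0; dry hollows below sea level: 0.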